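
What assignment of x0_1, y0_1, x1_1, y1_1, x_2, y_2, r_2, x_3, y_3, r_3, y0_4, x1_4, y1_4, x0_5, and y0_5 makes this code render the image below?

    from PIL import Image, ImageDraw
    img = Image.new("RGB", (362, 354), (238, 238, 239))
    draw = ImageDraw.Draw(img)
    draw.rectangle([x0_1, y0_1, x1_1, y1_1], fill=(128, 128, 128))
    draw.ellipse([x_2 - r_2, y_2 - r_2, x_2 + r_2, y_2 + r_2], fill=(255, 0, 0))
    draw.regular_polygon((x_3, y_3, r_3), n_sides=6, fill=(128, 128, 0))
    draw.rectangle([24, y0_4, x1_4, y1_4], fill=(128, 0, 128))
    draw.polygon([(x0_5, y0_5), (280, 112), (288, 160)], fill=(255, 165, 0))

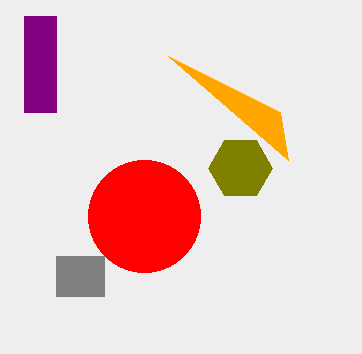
x0_1 = 56
y0_1 = 256
x1_1 = 104
y1_1 = 296
x_2 = 144
y_2 = 216
r_2 = 56
x_3 = 240
y_3 = 168
r_3 = 32
y0_4 = 16
x1_4 = 56
y1_4 = 112
x0_5 = 168
y0_5 = 56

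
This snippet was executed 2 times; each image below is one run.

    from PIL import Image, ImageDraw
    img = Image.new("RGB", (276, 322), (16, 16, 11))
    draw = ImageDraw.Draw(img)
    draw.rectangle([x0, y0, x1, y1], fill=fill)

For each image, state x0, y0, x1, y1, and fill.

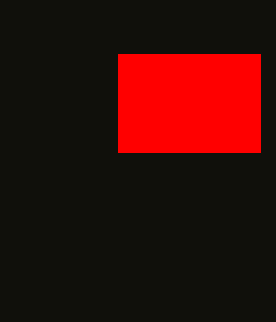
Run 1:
x0 = 118
y0 = 54
x1 = 260
y1 = 152
fill = 'red'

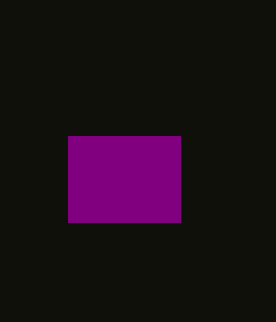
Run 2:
x0 = 68; y0 = 136; x1 = 180; y1 = 222; fill = 'purple'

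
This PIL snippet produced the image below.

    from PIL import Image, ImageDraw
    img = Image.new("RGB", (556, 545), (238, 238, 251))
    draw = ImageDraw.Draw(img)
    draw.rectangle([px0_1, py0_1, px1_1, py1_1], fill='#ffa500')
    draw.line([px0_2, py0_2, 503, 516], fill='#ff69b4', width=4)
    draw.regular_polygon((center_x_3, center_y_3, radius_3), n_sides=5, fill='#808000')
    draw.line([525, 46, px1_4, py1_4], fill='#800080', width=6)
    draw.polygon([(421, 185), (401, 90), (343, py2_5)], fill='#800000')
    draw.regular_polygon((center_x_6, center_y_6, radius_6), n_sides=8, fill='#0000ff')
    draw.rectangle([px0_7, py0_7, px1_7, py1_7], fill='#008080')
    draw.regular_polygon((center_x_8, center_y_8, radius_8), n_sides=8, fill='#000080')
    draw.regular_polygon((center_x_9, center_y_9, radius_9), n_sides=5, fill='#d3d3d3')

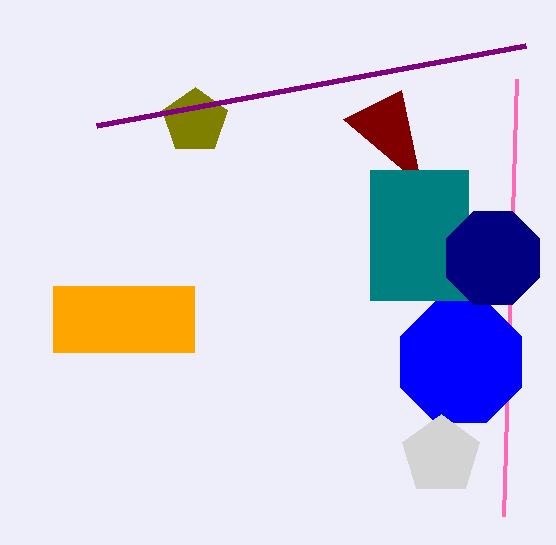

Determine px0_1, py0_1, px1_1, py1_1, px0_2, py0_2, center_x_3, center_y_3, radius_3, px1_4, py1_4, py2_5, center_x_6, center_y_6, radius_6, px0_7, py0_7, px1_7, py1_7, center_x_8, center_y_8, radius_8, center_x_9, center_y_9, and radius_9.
px0_1 = 53, py0_1 = 286, px1_1 = 194, py1_1 = 352, px0_2 = 516, py0_2 = 79, center_x_3 = 195, center_y_3 = 121, radius_3 = 34, px1_4 = 96, py1_4 = 126, py2_5 = 119, center_x_6 = 461, center_y_6 = 362, radius_6 = 66, px0_7 = 370, py0_7 = 170, px1_7 = 468, py1_7 = 300, center_x_8 = 493, center_y_8 = 258, radius_8 = 50, center_x_9 = 441, center_y_9 = 455, radius_9 = 41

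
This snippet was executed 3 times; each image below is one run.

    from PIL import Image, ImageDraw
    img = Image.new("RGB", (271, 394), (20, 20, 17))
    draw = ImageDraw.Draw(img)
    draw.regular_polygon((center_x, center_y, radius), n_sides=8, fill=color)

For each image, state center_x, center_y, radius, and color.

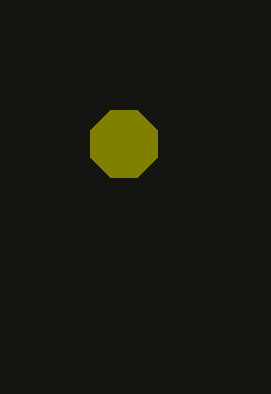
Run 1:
center_x = 124; center_y = 144; radius = 36; color = 'olive'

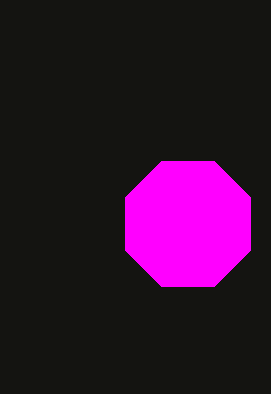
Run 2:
center_x = 188
center_y = 224
radius = 68
color = 'magenta'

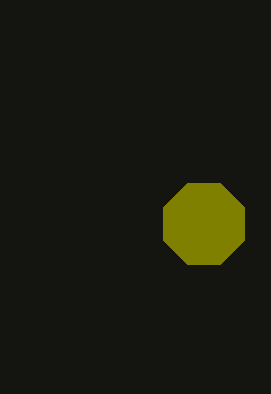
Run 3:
center_x = 204
center_y = 224
radius = 44
color = 'olive'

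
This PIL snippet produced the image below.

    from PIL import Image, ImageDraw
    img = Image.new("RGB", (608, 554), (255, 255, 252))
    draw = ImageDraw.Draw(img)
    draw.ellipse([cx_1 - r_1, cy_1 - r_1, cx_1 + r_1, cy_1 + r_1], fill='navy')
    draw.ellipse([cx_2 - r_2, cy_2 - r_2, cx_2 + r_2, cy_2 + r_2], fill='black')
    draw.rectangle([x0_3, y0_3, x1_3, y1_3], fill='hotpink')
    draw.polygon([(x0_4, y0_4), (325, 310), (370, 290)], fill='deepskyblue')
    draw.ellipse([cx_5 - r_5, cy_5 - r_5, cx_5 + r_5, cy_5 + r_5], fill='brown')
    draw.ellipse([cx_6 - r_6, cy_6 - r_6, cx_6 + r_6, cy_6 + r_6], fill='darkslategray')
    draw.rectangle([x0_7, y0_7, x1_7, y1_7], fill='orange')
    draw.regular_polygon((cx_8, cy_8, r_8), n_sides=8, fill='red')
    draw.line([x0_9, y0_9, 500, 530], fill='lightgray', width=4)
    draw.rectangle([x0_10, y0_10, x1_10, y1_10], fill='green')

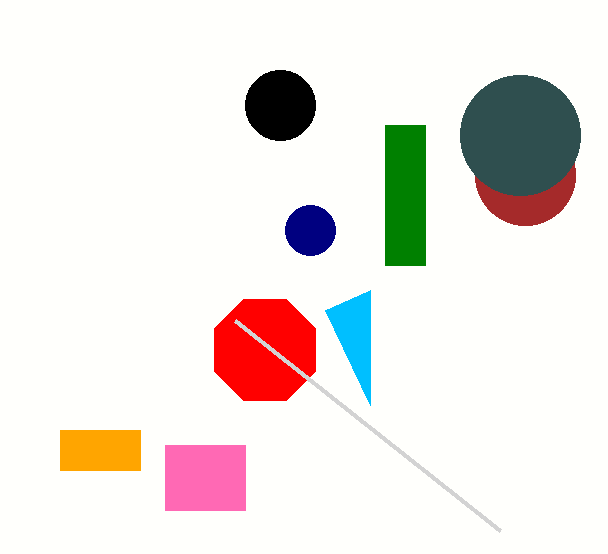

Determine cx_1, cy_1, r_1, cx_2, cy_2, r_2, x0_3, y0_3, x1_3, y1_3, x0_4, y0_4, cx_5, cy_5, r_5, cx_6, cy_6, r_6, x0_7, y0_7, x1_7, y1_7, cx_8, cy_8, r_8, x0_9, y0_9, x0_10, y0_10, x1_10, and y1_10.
cx_1 = 310; cy_1 = 230; r_1 = 25; cx_2 = 280; cy_2 = 105; r_2 = 35; x0_3 = 165; y0_3 = 445; x1_3 = 245; y1_3 = 510; x0_4 = 370; y0_4 = 405; cx_5 = 525; cy_5 = 175; r_5 = 50; cx_6 = 520; cy_6 = 135; r_6 = 60; x0_7 = 60; y0_7 = 430; x1_7 = 140; y1_7 = 470; cx_8 = 265; cy_8 = 350; r_8 = 55; x0_9 = 235; y0_9 = 320; x0_10 = 385; y0_10 = 125; x1_10 = 425; y1_10 = 265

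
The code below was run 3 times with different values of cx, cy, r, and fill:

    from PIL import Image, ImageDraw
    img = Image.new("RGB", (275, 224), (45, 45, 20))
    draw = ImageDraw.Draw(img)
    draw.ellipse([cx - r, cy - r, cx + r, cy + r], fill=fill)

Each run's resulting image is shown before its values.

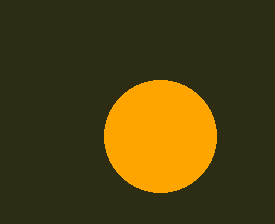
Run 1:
cx = 160, cy = 136, r = 56, fill = 'orange'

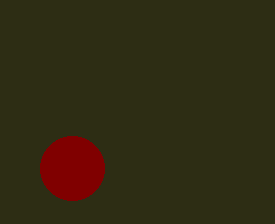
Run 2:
cx = 72; cy = 168; r = 32; fill = 'maroon'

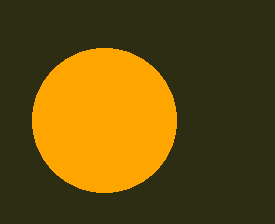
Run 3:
cx = 104, cy = 120, r = 72, fill = 'orange'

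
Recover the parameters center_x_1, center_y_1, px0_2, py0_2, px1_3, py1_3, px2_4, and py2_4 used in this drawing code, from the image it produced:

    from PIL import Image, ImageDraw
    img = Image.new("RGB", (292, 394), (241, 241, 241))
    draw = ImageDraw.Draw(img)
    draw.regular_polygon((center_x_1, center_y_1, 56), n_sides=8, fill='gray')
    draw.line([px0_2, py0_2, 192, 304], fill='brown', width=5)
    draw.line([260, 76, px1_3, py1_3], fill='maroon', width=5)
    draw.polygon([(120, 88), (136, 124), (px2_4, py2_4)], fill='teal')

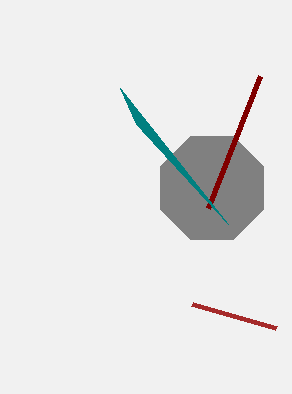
center_x_1 = 212, center_y_1 = 188, px0_2 = 276, py0_2 = 328, px1_3 = 208, py1_3 = 208, px2_4 = 228, py2_4 = 224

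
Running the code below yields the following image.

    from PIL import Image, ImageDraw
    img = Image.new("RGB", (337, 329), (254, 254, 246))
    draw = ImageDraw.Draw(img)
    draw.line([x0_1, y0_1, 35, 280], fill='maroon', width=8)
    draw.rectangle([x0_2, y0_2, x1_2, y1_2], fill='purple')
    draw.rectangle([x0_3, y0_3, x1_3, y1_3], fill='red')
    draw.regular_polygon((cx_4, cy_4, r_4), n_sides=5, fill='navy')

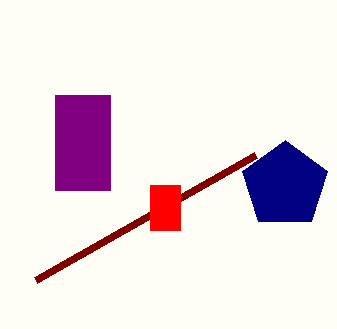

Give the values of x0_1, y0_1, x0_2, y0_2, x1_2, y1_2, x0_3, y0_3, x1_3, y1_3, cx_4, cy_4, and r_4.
x0_1 = 255; y0_1 = 155; x0_2 = 55; y0_2 = 95; x1_2 = 110; y1_2 = 190; x0_3 = 150; y0_3 = 185; x1_3 = 180; y1_3 = 230; cx_4 = 285; cy_4 = 185; r_4 = 45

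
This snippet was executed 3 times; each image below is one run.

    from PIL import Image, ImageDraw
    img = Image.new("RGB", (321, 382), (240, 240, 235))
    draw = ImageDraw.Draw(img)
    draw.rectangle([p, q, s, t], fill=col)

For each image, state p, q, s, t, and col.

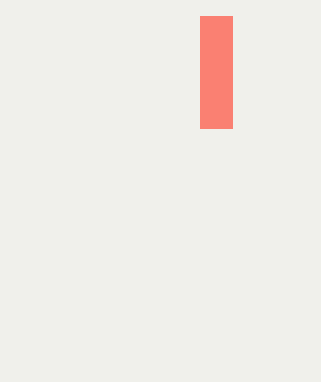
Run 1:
p = 200
q = 16
s = 232
t = 128
col = 'salmon'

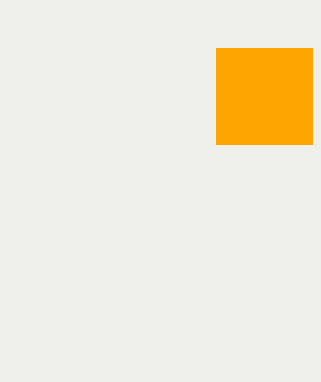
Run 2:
p = 216; q = 48; s = 312; t = 144; col = 'orange'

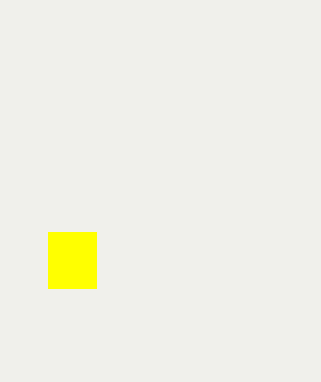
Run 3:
p = 48; q = 232; s = 96; t = 288; col = 'yellow'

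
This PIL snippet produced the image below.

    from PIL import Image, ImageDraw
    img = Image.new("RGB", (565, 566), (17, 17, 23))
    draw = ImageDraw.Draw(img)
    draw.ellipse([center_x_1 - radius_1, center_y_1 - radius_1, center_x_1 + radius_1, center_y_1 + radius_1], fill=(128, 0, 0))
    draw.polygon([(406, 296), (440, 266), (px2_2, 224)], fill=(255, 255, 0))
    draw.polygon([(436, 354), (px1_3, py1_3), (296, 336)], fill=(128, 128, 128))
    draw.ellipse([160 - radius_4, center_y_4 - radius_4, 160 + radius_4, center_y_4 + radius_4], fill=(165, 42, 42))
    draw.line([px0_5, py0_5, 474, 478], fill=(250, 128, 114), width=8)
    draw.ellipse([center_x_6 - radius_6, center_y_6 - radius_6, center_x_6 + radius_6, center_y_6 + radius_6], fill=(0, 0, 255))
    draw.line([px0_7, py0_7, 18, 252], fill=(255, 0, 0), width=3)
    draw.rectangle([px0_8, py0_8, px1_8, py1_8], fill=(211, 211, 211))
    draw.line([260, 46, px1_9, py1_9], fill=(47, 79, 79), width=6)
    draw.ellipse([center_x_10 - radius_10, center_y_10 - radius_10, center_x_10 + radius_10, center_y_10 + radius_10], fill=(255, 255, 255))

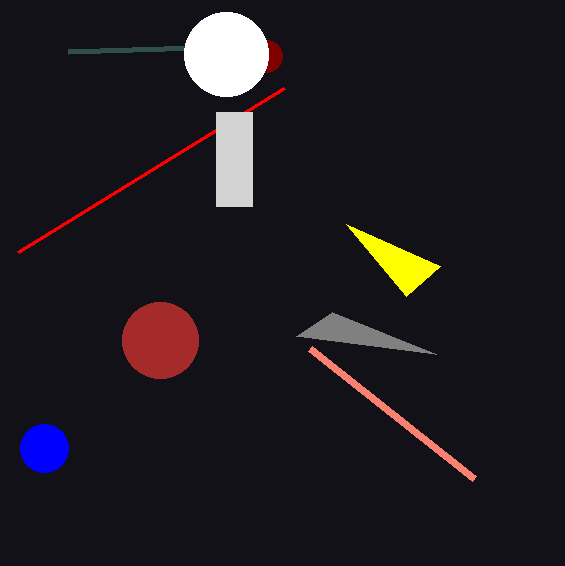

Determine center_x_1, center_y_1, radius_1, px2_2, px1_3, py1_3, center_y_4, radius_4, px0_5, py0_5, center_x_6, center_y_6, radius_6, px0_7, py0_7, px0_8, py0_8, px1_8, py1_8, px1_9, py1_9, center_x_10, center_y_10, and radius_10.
center_x_1 = 266
center_y_1 = 56
radius_1 = 16
px2_2 = 346
px1_3 = 332
py1_3 = 312
center_y_4 = 340
radius_4 = 38
px0_5 = 310
py0_5 = 348
center_x_6 = 44
center_y_6 = 448
radius_6 = 24
px0_7 = 284
py0_7 = 88
px0_8 = 216
py0_8 = 112
px1_8 = 252
py1_8 = 206
px1_9 = 68
py1_9 = 52
center_x_10 = 226
center_y_10 = 54
radius_10 = 42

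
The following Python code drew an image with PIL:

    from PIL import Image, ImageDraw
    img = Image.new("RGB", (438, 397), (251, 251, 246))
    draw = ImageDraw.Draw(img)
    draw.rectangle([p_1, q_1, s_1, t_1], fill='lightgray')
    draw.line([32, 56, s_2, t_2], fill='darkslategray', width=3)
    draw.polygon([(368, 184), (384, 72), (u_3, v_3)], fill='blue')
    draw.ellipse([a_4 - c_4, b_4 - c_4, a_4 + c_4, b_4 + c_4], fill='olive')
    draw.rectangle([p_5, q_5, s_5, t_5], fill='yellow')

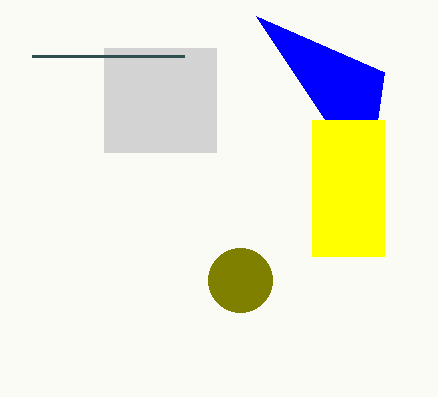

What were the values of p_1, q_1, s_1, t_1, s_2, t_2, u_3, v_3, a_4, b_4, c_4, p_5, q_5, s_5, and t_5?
p_1 = 104
q_1 = 48
s_1 = 216
t_1 = 152
s_2 = 184
t_2 = 56
u_3 = 256
v_3 = 16
a_4 = 240
b_4 = 280
c_4 = 32
p_5 = 312
q_5 = 120
s_5 = 384
t_5 = 256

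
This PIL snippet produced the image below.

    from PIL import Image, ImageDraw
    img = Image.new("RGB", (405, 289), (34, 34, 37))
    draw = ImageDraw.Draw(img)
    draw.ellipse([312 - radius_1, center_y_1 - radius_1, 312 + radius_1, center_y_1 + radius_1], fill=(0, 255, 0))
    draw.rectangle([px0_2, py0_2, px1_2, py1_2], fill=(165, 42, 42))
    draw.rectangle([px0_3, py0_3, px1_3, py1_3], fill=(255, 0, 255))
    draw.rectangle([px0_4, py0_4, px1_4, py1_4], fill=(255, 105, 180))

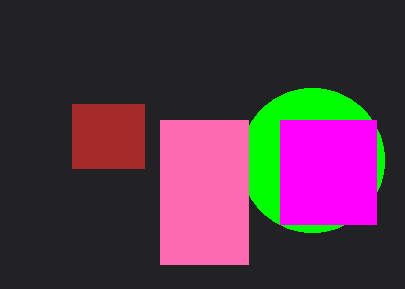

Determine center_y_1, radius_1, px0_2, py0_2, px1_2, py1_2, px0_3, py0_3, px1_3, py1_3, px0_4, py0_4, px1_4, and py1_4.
center_y_1 = 160; radius_1 = 72; px0_2 = 72; py0_2 = 104; px1_2 = 144; py1_2 = 168; px0_3 = 280; py0_3 = 120; px1_3 = 376; py1_3 = 224; px0_4 = 160; py0_4 = 120; px1_4 = 248; py1_4 = 264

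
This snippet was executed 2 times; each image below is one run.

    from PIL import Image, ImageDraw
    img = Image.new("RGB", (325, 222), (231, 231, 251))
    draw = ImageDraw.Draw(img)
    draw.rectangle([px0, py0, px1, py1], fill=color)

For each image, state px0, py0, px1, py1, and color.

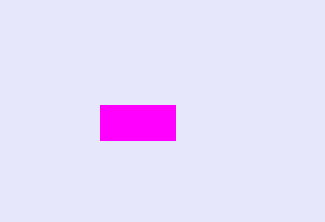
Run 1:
px0 = 100; py0 = 105; px1 = 175; py1 = 140; color = 'magenta'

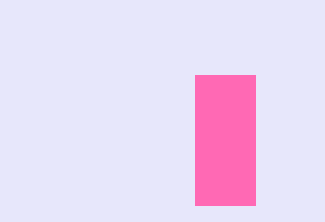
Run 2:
px0 = 195; py0 = 75; px1 = 255; py1 = 205; color = 'hotpink'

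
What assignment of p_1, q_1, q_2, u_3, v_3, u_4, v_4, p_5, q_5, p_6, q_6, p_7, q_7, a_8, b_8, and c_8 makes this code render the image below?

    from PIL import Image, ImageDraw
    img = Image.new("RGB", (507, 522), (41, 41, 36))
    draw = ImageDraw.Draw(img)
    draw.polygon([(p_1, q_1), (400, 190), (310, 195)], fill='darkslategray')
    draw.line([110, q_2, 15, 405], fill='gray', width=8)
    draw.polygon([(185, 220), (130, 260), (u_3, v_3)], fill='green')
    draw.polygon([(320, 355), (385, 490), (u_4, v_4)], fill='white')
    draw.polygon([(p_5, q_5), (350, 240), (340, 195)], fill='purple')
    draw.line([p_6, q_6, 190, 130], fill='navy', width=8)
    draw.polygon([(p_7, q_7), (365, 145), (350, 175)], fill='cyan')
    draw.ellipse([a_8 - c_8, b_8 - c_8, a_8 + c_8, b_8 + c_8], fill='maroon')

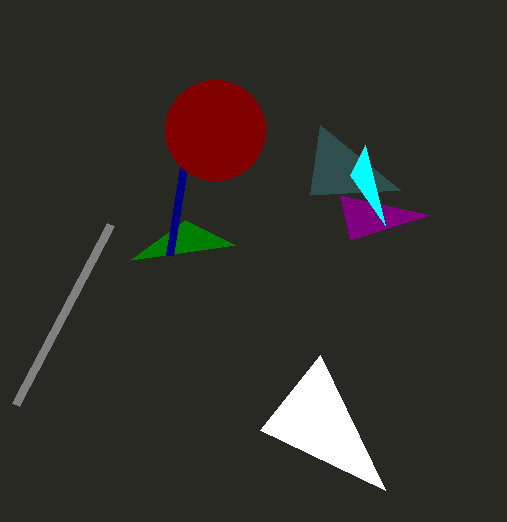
p_1 = 320
q_1 = 125
q_2 = 225
u_3 = 235
v_3 = 245
u_4 = 260
v_4 = 430
p_5 = 430
q_5 = 215
p_6 = 170
q_6 = 255
p_7 = 385
q_7 = 225
a_8 = 215
b_8 = 130
c_8 = 50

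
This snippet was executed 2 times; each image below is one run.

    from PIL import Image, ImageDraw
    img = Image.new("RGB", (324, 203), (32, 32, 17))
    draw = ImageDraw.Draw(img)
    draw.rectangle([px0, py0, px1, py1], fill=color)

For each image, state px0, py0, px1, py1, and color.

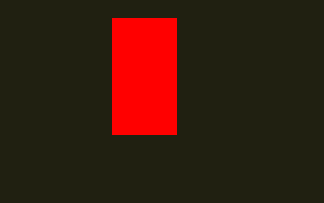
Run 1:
px0 = 112
py0 = 18
px1 = 176
py1 = 134
color = 'red'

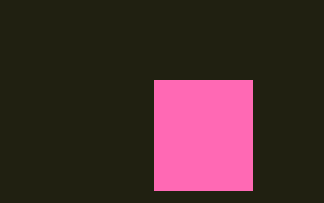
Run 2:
px0 = 154
py0 = 80
px1 = 252
py1 = 190
color = 'hotpink'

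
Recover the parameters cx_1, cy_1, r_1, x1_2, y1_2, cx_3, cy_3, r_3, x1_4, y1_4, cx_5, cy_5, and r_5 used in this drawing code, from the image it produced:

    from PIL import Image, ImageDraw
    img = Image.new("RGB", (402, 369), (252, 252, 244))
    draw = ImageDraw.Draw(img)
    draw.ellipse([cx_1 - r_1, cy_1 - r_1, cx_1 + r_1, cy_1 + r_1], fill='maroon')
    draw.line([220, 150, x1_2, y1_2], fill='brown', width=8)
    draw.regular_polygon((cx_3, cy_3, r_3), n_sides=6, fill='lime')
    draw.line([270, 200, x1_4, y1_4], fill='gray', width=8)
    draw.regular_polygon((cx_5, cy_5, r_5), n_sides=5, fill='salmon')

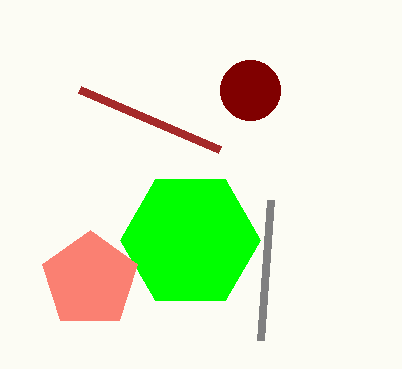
cx_1 = 250, cy_1 = 90, r_1 = 30, x1_2 = 80, y1_2 = 90, cx_3 = 190, cy_3 = 240, r_3 = 70, x1_4 = 260, y1_4 = 340, cx_5 = 90, cy_5 = 280, r_5 = 50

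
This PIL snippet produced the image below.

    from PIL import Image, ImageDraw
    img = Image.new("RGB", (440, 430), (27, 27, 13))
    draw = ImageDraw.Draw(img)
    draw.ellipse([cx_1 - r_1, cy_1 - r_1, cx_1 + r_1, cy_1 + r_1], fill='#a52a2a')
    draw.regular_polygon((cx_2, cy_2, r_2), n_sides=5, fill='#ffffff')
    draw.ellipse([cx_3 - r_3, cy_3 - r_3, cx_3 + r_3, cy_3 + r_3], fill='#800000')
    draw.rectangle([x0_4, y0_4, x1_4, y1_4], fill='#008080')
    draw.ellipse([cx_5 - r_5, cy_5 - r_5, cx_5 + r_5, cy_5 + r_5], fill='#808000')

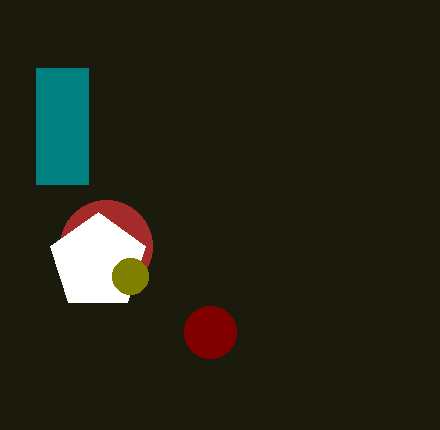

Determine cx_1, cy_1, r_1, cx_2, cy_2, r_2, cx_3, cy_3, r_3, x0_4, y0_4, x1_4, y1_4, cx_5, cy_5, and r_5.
cx_1 = 106
cy_1 = 246
r_1 = 46
cx_2 = 98
cy_2 = 262
r_2 = 50
cx_3 = 210
cy_3 = 332
r_3 = 26
x0_4 = 36
y0_4 = 68
x1_4 = 88
y1_4 = 184
cx_5 = 130
cy_5 = 276
r_5 = 18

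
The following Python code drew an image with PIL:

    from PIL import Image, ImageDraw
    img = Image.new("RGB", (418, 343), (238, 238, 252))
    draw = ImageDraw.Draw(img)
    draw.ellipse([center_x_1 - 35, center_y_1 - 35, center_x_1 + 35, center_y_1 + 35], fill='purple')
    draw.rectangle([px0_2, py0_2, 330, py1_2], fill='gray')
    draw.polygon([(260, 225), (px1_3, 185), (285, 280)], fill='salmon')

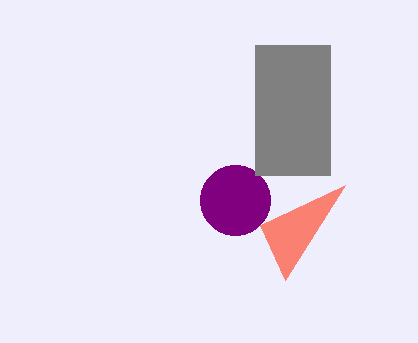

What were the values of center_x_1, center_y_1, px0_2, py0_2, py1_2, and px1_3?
center_x_1 = 235
center_y_1 = 200
px0_2 = 255
py0_2 = 45
py1_2 = 175
px1_3 = 345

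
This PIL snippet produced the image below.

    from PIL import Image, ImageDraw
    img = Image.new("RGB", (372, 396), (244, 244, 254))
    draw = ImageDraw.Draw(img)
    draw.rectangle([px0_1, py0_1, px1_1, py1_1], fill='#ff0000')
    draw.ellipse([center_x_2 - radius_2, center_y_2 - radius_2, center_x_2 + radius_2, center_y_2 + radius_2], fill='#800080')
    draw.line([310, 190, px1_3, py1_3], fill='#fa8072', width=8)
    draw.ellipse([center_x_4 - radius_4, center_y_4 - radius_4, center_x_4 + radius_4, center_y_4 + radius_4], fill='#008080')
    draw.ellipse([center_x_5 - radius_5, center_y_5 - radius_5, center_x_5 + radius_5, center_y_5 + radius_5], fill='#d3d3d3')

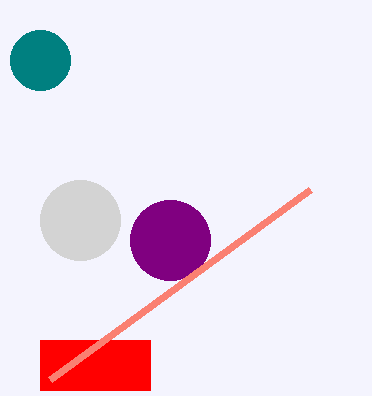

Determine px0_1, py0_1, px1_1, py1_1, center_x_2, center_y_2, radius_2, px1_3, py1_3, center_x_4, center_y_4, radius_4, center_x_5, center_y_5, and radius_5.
px0_1 = 40
py0_1 = 340
px1_1 = 150
py1_1 = 390
center_x_2 = 170
center_y_2 = 240
radius_2 = 40
px1_3 = 50
py1_3 = 380
center_x_4 = 40
center_y_4 = 60
radius_4 = 30
center_x_5 = 80
center_y_5 = 220
radius_5 = 40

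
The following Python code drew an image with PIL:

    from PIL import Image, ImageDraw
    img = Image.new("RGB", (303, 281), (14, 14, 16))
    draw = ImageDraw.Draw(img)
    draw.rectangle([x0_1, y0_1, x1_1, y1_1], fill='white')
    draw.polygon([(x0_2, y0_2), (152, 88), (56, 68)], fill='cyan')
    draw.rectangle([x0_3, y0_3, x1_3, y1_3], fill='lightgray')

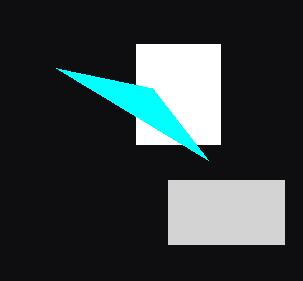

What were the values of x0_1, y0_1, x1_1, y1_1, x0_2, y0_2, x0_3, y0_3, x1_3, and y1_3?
x0_1 = 136; y0_1 = 44; x1_1 = 220; y1_1 = 144; x0_2 = 208; y0_2 = 160; x0_3 = 168; y0_3 = 180; x1_3 = 284; y1_3 = 244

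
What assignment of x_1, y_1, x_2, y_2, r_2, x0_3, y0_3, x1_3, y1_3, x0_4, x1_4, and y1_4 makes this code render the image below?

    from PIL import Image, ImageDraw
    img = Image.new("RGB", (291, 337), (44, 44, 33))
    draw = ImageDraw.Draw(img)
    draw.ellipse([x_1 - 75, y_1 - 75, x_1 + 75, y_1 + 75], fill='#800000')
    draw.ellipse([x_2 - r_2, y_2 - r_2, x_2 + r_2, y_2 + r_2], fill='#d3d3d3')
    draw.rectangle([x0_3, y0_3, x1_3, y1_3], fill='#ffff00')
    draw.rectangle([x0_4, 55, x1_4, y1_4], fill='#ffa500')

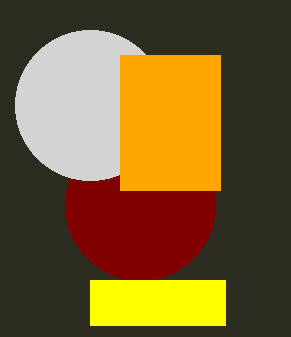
x_1 = 140, y_1 = 205, x_2 = 90, y_2 = 105, r_2 = 75, x0_3 = 90, y0_3 = 280, x1_3 = 225, y1_3 = 325, x0_4 = 120, x1_4 = 220, y1_4 = 190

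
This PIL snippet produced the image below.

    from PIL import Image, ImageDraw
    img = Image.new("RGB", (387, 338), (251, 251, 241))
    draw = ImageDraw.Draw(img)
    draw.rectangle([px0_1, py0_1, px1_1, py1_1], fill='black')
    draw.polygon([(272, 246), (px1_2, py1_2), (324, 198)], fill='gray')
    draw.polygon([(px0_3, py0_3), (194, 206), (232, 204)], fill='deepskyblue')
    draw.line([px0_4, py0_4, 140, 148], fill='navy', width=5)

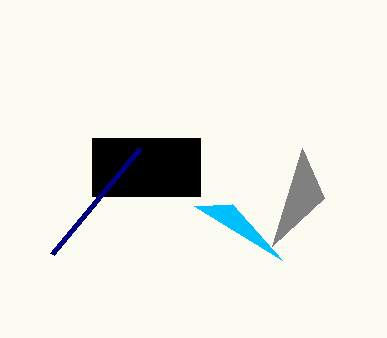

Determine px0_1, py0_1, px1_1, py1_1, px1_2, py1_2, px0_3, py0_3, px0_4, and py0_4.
px0_1 = 92, py0_1 = 138, px1_1 = 200, py1_1 = 196, px1_2 = 302, py1_2 = 148, px0_3 = 282, py0_3 = 260, px0_4 = 52, py0_4 = 254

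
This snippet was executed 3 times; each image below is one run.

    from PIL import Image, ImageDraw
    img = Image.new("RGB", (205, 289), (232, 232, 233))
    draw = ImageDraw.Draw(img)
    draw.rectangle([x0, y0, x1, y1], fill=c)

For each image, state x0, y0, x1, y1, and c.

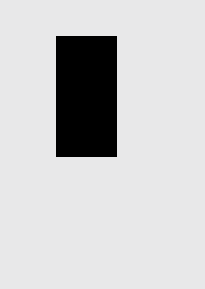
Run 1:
x0 = 56; y0 = 36; x1 = 116; y1 = 156; c = 'black'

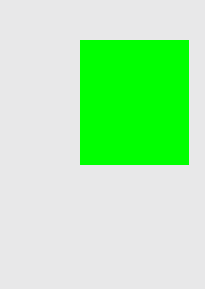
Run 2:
x0 = 80; y0 = 40; x1 = 188; y1 = 164; c = 'lime'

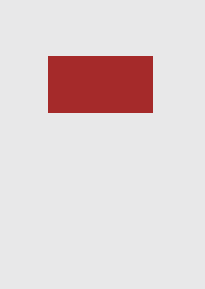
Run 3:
x0 = 48; y0 = 56; x1 = 152; y1 = 112; c = 'brown'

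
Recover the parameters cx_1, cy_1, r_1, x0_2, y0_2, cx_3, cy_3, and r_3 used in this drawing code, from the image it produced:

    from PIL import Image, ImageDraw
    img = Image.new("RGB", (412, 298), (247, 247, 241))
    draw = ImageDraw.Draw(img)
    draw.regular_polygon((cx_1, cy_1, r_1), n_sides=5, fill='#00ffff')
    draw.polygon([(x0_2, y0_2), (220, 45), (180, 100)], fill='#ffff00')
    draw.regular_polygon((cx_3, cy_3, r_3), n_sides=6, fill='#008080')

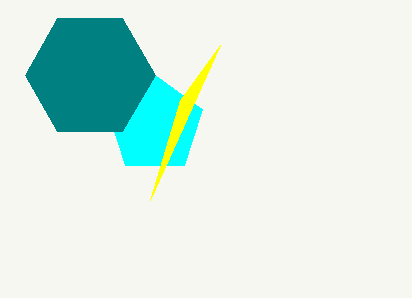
cx_1 = 155, cy_1 = 125, r_1 = 50, x0_2 = 150, y0_2 = 200, cx_3 = 90, cy_3 = 75, r_3 = 65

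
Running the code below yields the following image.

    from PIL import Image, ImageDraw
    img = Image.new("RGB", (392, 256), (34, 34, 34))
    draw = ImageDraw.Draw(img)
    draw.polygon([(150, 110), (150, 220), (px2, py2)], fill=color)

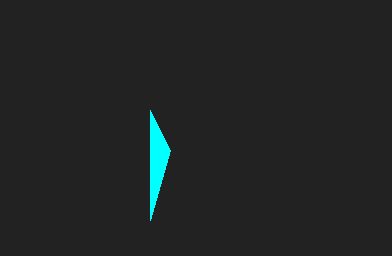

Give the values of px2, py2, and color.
px2 = 170
py2 = 150
color = 'cyan'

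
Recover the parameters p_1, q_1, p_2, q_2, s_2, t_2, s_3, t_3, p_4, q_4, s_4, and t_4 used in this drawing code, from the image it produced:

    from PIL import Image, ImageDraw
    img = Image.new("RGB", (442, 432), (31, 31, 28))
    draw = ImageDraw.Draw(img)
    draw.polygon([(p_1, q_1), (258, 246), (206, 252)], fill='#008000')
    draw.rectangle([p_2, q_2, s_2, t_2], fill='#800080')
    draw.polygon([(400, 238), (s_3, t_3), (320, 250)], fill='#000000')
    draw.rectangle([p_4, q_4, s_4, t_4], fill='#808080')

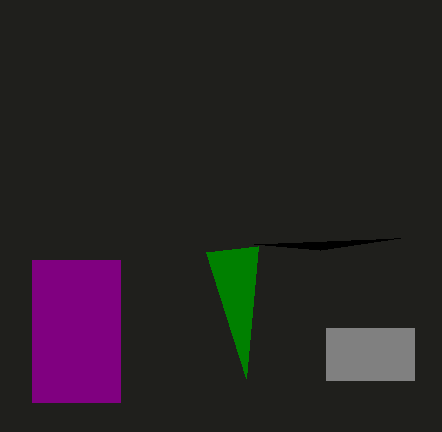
p_1 = 246, q_1 = 378, p_2 = 32, q_2 = 260, s_2 = 120, t_2 = 402, s_3 = 254, t_3 = 244, p_4 = 326, q_4 = 328, s_4 = 414, t_4 = 380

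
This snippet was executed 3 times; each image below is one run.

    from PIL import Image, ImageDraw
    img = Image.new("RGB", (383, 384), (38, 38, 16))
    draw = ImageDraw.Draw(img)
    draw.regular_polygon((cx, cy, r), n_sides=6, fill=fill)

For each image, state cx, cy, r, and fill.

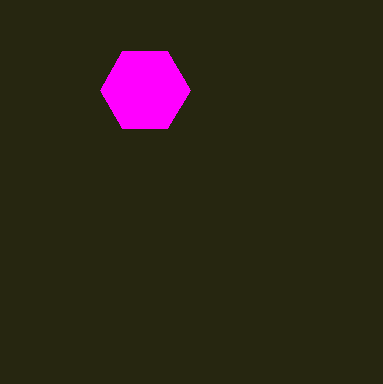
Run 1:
cx = 145
cy = 90
r = 45
fill = 'magenta'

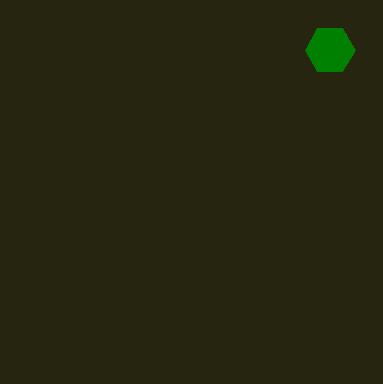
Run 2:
cx = 330; cy = 50; r = 25; fill = 'green'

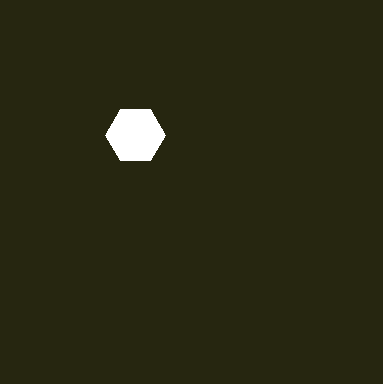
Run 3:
cx = 135, cy = 135, r = 30, fill = 'white'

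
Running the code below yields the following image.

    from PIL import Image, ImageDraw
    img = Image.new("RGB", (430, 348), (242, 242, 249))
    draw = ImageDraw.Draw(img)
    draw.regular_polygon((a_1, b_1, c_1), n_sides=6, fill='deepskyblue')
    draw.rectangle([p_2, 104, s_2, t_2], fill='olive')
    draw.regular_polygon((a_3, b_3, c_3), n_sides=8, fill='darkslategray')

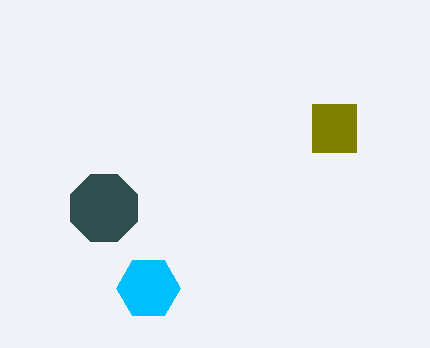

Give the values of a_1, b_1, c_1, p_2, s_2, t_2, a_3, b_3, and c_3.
a_1 = 148; b_1 = 288; c_1 = 32; p_2 = 312; s_2 = 356; t_2 = 152; a_3 = 104; b_3 = 208; c_3 = 36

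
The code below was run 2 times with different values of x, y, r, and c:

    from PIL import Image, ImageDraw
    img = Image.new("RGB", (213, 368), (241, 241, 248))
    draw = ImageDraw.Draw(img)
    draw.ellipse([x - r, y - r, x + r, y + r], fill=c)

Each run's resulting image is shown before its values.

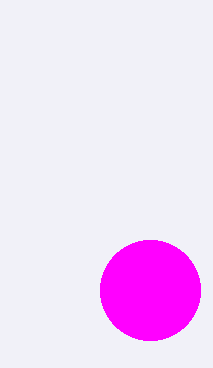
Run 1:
x = 150, y = 290, r = 50, c = 'magenta'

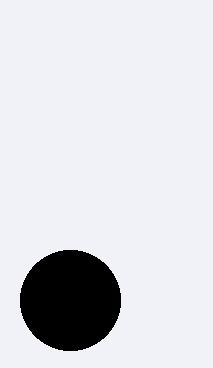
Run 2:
x = 70, y = 300, r = 50, c = 'black'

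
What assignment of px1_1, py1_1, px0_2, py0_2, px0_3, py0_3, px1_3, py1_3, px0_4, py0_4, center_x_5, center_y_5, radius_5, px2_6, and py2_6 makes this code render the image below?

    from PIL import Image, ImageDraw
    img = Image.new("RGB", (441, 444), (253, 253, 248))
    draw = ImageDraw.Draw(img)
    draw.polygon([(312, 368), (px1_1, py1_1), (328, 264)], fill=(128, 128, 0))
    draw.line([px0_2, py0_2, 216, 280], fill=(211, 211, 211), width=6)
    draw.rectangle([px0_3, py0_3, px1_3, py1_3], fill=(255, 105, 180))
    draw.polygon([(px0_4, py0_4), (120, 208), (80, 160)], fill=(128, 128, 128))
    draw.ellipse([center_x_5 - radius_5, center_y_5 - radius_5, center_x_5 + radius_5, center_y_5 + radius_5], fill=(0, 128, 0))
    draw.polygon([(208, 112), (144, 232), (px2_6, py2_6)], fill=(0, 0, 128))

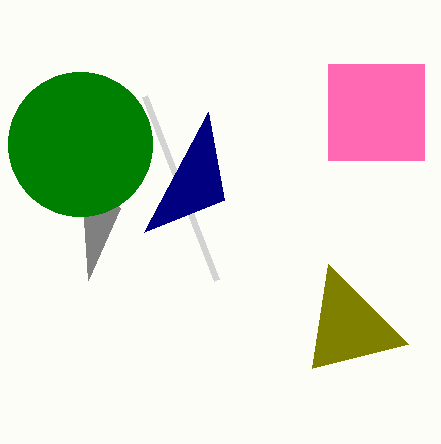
px1_1 = 408, py1_1 = 344, px0_2 = 144, py0_2 = 96, px0_3 = 328, py0_3 = 64, px1_3 = 424, py1_3 = 160, px0_4 = 88, py0_4 = 280, center_x_5 = 80, center_y_5 = 144, radius_5 = 72, px2_6 = 224, py2_6 = 200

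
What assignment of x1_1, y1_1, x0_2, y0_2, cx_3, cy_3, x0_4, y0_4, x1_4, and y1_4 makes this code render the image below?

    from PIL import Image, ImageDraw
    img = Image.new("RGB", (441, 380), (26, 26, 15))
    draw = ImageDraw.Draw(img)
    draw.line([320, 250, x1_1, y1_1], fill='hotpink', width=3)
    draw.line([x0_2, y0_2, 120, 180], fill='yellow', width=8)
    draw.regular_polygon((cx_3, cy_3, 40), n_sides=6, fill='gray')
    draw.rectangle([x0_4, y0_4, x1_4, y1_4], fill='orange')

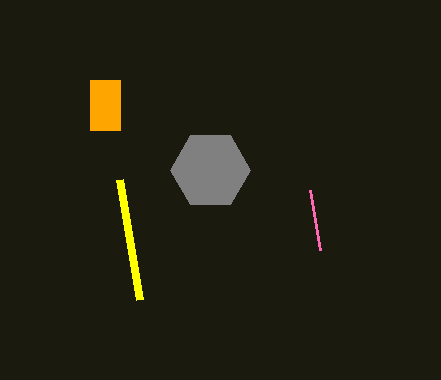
x1_1 = 310, y1_1 = 190, x0_2 = 140, y0_2 = 300, cx_3 = 210, cy_3 = 170, x0_4 = 90, y0_4 = 80, x1_4 = 120, y1_4 = 130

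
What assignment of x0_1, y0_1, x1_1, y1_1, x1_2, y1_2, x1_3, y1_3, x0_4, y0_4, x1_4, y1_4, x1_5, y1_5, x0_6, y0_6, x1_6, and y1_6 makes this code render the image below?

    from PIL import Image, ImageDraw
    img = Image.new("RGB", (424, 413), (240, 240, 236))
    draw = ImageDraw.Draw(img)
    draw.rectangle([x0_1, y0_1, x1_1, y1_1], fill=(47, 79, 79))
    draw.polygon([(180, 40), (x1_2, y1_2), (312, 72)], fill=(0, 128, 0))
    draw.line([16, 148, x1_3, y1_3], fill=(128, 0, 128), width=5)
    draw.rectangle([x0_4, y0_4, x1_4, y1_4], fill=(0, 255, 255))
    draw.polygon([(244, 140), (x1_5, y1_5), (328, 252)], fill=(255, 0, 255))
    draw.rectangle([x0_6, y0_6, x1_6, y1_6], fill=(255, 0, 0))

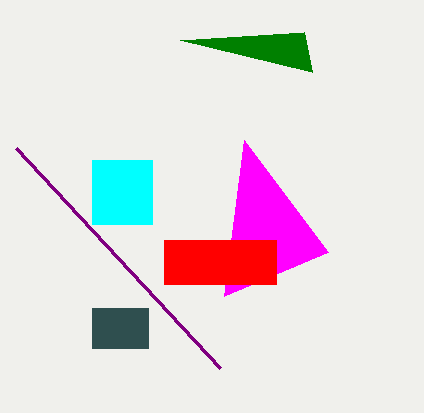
x0_1 = 92, y0_1 = 308, x1_1 = 148, y1_1 = 348, x1_2 = 304, y1_2 = 32, x1_3 = 220, y1_3 = 368, x0_4 = 92, y0_4 = 160, x1_4 = 152, y1_4 = 224, x1_5 = 224, y1_5 = 296, x0_6 = 164, y0_6 = 240, x1_6 = 276, y1_6 = 284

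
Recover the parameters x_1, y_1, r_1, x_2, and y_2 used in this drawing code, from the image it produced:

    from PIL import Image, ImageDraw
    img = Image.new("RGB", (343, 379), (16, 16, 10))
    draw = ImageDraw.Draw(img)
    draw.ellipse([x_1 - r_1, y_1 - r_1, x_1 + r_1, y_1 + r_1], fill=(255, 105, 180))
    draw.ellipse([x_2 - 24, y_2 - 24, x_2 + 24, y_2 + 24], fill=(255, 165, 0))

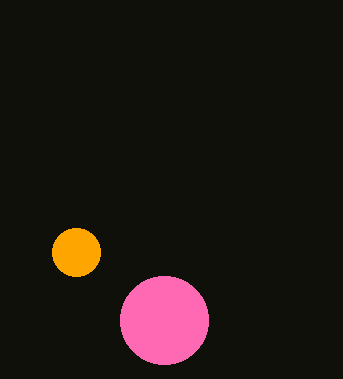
x_1 = 164, y_1 = 320, r_1 = 44, x_2 = 76, y_2 = 252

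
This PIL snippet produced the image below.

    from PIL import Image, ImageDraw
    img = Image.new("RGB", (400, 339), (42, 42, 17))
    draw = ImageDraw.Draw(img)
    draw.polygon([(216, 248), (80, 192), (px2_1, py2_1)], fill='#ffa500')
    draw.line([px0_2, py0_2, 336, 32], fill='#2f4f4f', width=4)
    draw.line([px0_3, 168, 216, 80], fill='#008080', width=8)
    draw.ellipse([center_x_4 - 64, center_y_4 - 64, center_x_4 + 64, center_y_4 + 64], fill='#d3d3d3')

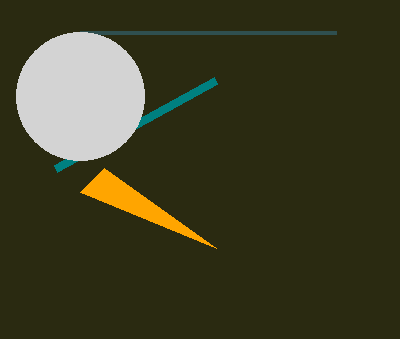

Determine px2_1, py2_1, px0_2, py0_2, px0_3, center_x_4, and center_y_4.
px2_1 = 104
py2_1 = 168
px0_2 = 80
py0_2 = 32
px0_3 = 56
center_x_4 = 80
center_y_4 = 96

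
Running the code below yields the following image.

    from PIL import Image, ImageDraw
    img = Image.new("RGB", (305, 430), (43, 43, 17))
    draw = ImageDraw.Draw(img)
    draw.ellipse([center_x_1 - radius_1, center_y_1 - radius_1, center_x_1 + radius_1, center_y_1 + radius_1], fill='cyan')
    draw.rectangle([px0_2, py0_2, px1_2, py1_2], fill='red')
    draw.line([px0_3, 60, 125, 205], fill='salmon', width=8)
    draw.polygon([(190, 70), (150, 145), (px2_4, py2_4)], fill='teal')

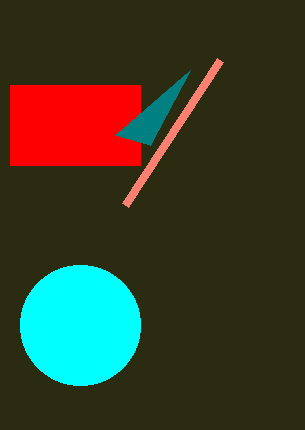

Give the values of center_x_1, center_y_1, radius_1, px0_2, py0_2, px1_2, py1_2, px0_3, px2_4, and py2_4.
center_x_1 = 80, center_y_1 = 325, radius_1 = 60, px0_2 = 10, py0_2 = 85, px1_2 = 140, py1_2 = 165, px0_3 = 220, px2_4 = 115, py2_4 = 135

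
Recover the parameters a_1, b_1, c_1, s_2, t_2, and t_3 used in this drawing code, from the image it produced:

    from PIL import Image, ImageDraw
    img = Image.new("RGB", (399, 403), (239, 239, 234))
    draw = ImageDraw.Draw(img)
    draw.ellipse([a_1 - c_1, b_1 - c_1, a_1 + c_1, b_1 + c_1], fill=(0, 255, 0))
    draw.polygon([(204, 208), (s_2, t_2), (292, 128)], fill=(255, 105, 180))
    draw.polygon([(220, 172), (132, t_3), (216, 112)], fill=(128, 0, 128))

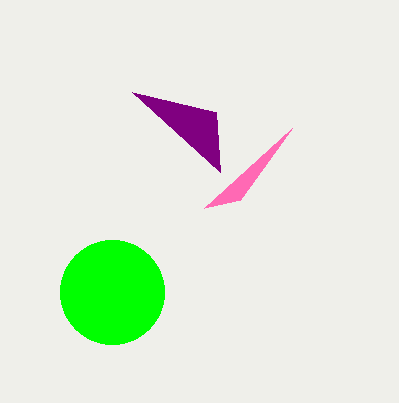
a_1 = 112, b_1 = 292, c_1 = 52, s_2 = 240, t_2 = 200, t_3 = 92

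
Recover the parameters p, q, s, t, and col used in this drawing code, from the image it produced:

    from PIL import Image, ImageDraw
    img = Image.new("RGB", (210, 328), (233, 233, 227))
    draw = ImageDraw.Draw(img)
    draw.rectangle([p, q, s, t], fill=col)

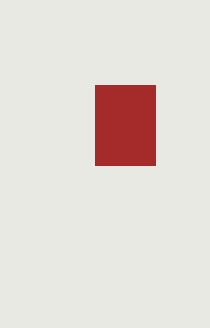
p = 95; q = 85; s = 155; t = 165; col = 'brown'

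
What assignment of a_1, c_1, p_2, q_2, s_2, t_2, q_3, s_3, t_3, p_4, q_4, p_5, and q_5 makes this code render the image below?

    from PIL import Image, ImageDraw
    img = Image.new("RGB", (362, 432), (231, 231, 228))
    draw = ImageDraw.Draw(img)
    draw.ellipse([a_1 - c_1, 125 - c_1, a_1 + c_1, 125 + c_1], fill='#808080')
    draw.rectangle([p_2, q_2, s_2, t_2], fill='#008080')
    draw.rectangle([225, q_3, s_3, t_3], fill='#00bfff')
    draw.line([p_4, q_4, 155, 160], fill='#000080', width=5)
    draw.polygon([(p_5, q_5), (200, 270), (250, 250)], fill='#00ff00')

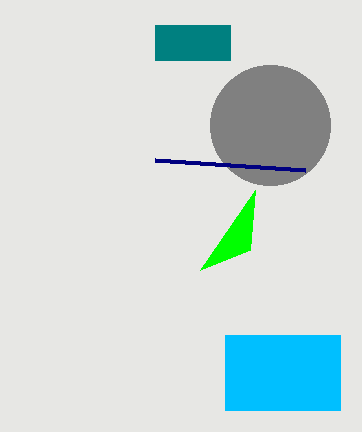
a_1 = 270; c_1 = 60; p_2 = 155; q_2 = 25; s_2 = 230; t_2 = 60; q_3 = 335; s_3 = 340; t_3 = 410; p_4 = 305; q_4 = 170; p_5 = 255; q_5 = 190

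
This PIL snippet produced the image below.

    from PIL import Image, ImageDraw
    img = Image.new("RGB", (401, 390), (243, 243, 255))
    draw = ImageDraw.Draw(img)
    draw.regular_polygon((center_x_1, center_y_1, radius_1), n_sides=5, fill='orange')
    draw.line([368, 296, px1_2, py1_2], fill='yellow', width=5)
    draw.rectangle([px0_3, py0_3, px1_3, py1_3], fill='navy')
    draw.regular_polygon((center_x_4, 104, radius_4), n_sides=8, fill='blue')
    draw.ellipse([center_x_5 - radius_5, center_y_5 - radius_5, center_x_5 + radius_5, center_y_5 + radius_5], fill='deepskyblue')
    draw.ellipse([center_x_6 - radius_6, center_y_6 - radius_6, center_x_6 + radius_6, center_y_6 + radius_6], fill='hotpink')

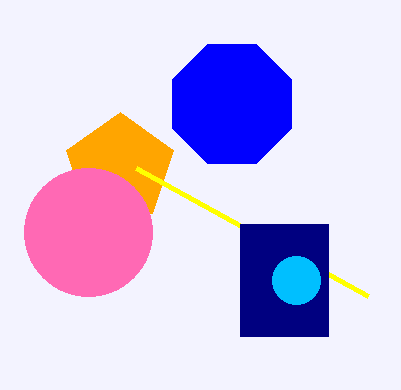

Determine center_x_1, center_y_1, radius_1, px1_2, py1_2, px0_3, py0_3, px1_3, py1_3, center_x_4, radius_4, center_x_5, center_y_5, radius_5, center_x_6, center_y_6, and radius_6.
center_x_1 = 120; center_y_1 = 168; radius_1 = 56; px1_2 = 136; py1_2 = 168; px0_3 = 240; py0_3 = 224; px1_3 = 328; py1_3 = 336; center_x_4 = 232; radius_4 = 64; center_x_5 = 296; center_y_5 = 280; radius_5 = 24; center_x_6 = 88; center_y_6 = 232; radius_6 = 64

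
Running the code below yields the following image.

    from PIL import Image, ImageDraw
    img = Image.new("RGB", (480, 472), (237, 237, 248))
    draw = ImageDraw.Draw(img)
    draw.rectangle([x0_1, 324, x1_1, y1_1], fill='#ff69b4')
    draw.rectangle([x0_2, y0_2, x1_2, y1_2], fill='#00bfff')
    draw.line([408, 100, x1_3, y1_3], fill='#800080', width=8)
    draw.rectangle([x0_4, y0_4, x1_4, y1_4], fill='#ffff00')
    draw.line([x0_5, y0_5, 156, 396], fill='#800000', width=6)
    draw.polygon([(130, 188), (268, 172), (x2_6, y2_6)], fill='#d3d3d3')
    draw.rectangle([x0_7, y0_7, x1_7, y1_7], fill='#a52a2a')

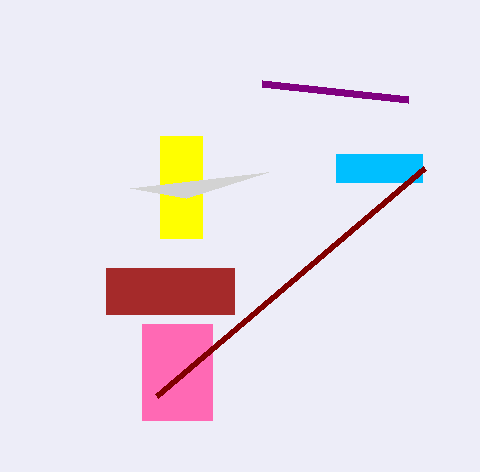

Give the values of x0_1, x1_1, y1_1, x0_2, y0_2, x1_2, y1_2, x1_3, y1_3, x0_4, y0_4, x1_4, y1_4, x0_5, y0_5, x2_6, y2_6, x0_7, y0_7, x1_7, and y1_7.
x0_1 = 142, x1_1 = 212, y1_1 = 420, x0_2 = 336, y0_2 = 154, x1_2 = 422, y1_2 = 182, x1_3 = 262, y1_3 = 84, x0_4 = 160, y0_4 = 136, x1_4 = 202, y1_4 = 238, x0_5 = 424, y0_5 = 168, x2_6 = 186, y2_6 = 198, x0_7 = 106, y0_7 = 268, x1_7 = 234, y1_7 = 314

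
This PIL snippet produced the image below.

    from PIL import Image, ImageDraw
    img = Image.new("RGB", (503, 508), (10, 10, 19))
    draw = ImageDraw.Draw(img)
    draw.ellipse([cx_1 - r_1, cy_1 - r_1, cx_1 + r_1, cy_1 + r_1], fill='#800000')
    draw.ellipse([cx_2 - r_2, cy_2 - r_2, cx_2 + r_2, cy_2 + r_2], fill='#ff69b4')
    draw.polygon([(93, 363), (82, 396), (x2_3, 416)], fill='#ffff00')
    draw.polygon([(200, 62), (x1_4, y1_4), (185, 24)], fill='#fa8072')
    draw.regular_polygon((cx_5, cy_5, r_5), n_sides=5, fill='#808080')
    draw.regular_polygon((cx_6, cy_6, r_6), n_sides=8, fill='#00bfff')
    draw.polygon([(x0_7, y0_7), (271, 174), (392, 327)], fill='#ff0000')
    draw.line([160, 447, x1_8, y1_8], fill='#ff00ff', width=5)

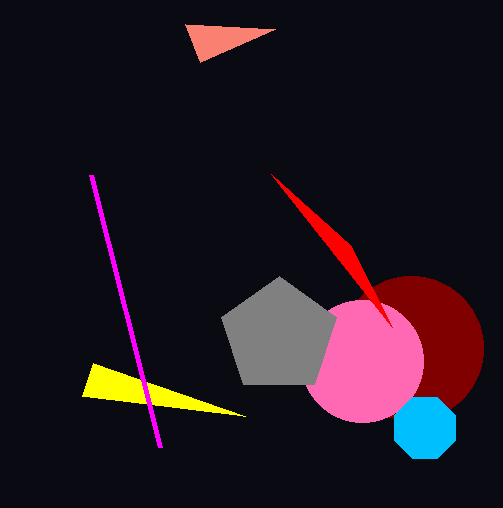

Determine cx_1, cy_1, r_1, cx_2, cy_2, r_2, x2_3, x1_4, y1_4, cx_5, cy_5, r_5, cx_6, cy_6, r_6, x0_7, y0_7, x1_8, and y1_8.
cx_1 = 411, cy_1 = 348, r_1 = 72, cx_2 = 362, cy_2 = 361, r_2 = 61, x2_3 = 245, x1_4 = 275, y1_4 = 29, cx_5 = 279, cy_5 = 336, r_5 = 60, cx_6 = 425, cy_6 = 428, r_6 = 33, x0_7 = 350, y0_7 = 245, x1_8 = 91, y1_8 = 175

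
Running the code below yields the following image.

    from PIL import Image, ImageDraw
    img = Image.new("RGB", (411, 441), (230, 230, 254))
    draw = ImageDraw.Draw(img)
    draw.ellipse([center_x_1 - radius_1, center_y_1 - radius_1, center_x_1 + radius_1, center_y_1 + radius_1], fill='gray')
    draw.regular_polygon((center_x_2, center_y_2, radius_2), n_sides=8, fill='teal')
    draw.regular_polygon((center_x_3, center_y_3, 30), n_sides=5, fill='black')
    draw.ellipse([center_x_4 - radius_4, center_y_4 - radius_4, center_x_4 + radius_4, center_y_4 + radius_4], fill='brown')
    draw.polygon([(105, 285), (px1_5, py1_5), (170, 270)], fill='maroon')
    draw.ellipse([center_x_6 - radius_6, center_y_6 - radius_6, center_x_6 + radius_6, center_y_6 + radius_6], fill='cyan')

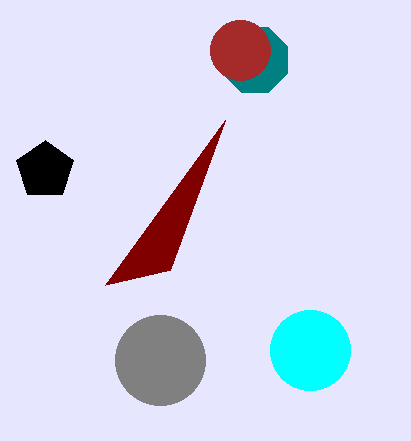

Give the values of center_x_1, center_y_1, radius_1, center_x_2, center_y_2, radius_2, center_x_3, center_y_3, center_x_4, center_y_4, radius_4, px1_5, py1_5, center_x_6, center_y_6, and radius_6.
center_x_1 = 160, center_y_1 = 360, radius_1 = 45, center_x_2 = 255, center_y_2 = 60, radius_2 = 35, center_x_3 = 45, center_y_3 = 170, center_x_4 = 240, center_y_4 = 50, radius_4 = 30, px1_5 = 225, py1_5 = 120, center_x_6 = 310, center_y_6 = 350, radius_6 = 40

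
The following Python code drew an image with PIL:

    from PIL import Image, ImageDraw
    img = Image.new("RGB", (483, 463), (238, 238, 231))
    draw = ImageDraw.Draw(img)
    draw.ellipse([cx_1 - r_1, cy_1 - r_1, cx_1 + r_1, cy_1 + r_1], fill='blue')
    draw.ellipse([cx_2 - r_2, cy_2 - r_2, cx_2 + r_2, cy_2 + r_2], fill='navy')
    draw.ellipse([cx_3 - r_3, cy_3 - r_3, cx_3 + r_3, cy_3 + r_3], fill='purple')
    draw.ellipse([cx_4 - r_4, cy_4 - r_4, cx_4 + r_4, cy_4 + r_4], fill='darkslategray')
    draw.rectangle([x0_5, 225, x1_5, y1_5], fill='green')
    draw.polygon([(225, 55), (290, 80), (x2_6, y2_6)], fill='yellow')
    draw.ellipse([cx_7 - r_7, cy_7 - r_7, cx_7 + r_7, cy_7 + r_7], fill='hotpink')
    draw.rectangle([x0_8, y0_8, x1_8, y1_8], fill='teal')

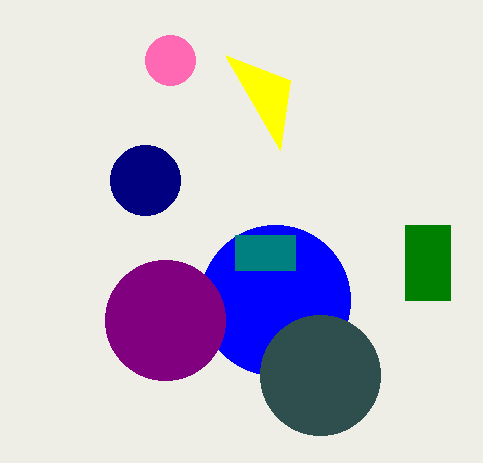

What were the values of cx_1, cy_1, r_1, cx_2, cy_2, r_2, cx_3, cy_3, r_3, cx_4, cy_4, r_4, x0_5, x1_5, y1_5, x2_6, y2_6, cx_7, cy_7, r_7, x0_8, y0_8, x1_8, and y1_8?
cx_1 = 275
cy_1 = 300
r_1 = 75
cx_2 = 145
cy_2 = 180
r_2 = 35
cx_3 = 165
cy_3 = 320
r_3 = 60
cx_4 = 320
cy_4 = 375
r_4 = 60
x0_5 = 405
x1_5 = 450
y1_5 = 300
x2_6 = 280
y2_6 = 150
cx_7 = 170
cy_7 = 60
r_7 = 25
x0_8 = 235
y0_8 = 235
x1_8 = 295
y1_8 = 270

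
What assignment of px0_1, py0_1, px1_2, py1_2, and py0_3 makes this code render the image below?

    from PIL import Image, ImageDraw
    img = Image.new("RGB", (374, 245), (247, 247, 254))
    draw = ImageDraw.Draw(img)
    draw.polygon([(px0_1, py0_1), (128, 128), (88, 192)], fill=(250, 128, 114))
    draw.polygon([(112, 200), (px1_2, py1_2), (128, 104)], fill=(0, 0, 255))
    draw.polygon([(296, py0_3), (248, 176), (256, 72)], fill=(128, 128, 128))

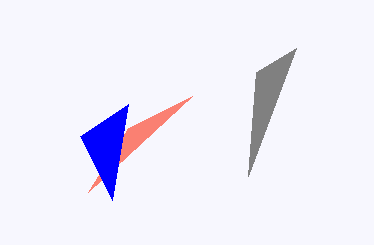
px0_1 = 192
py0_1 = 96
px1_2 = 80
py1_2 = 136
py0_3 = 48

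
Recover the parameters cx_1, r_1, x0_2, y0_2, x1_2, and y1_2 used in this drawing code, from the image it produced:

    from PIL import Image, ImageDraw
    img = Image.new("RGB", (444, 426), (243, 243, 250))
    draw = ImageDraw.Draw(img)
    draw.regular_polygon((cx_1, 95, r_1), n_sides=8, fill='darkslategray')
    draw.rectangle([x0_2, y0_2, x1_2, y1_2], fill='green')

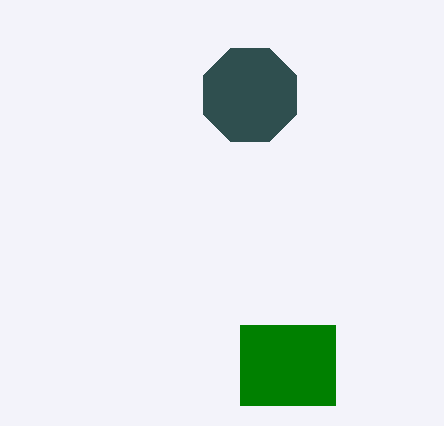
cx_1 = 250, r_1 = 50, x0_2 = 240, y0_2 = 325, x1_2 = 335, y1_2 = 405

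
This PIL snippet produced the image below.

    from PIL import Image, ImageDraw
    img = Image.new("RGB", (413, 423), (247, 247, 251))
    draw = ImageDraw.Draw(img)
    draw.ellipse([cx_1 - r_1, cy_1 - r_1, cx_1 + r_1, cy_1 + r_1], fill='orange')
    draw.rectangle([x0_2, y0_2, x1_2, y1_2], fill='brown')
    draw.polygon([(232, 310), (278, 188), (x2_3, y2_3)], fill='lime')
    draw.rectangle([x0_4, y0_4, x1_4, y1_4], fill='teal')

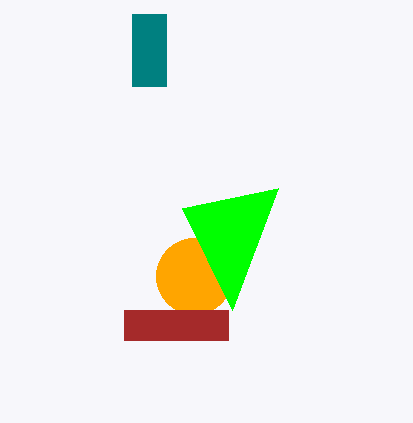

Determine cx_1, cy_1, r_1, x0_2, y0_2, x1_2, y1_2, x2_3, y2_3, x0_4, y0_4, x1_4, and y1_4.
cx_1 = 194, cy_1 = 276, r_1 = 38, x0_2 = 124, y0_2 = 310, x1_2 = 228, y1_2 = 340, x2_3 = 182, y2_3 = 208, x0_4 = 132, y0_4 = 14, x1_4 = 166, y1_4 = 86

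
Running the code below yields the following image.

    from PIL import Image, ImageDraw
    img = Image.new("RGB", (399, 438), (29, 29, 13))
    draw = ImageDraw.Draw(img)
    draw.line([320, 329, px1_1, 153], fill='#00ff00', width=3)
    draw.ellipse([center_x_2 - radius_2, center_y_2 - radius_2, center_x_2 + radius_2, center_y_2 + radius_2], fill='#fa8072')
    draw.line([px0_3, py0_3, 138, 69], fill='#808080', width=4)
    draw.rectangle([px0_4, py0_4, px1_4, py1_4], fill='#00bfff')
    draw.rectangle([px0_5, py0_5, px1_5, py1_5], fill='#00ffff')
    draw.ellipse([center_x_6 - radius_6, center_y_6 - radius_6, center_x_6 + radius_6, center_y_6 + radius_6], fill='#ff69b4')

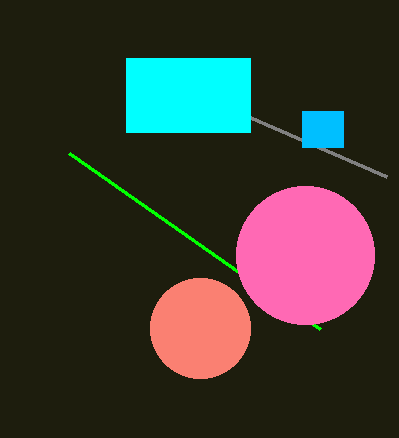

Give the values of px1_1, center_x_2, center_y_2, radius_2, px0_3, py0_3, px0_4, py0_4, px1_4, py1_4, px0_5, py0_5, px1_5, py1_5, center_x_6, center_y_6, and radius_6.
px1_1 = 69; center_x_2 = 200; center_y_2 = 328; radius_2 = 50; px0_3 = 387; py0_3 = 177; px0_4 = 302; py0_4 = 111; px1_4 = 343; py1_4 = 147; px0_5 = 126; py0_5 = 58; px1_5 = 250; py1_5 = 132; center_x_6 = 305; center_y_6 = 255; radius_6 = 69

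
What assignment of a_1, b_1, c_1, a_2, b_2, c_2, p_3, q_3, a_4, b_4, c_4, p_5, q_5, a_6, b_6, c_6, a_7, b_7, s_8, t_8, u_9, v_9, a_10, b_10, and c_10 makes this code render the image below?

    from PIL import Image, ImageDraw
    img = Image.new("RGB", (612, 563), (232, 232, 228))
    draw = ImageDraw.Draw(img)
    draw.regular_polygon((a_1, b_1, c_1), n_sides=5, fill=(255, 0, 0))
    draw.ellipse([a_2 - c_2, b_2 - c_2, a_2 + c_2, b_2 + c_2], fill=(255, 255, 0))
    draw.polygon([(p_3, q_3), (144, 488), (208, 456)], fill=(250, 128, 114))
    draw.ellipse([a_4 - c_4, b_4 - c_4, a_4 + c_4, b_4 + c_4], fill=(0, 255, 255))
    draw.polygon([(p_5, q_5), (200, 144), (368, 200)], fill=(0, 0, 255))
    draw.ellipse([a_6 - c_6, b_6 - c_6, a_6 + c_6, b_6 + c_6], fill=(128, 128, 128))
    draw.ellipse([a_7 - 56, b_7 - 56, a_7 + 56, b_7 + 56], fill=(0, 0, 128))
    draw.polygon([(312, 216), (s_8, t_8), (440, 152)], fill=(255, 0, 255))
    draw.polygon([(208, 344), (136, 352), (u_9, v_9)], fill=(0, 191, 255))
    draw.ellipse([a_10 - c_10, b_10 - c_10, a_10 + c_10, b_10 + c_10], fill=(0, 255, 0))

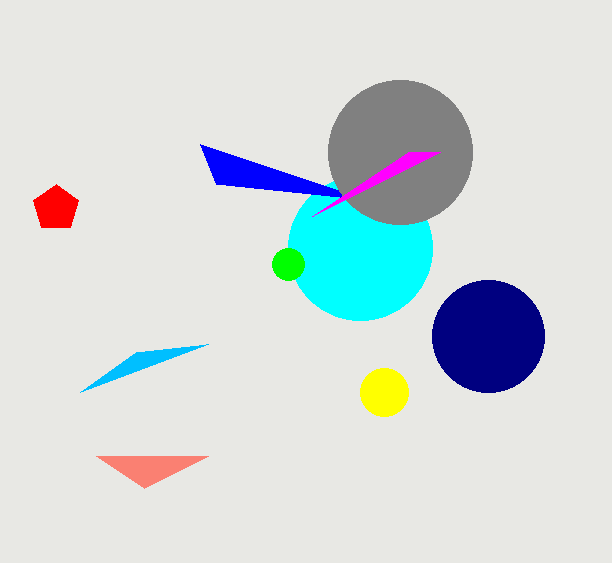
a_1 = 56, b_1 = 208, c_1 = 24, a_2 = 384, b_2 = 392, c_2 = 24, p_3 = 96, q_3 = 456, a_4 = 360, b_4 = 248, c_4 = 72, p_5 = 216, q_5 = 184, a_6 = 400, b_6 = 152, c_6 = 72, a_7 = 488, b_7 = 336, s_8 = 408, t_8 = 152, u_9 = 80, v_9 = 392, a_10 = 288, b_10 = 264, c_10 = 16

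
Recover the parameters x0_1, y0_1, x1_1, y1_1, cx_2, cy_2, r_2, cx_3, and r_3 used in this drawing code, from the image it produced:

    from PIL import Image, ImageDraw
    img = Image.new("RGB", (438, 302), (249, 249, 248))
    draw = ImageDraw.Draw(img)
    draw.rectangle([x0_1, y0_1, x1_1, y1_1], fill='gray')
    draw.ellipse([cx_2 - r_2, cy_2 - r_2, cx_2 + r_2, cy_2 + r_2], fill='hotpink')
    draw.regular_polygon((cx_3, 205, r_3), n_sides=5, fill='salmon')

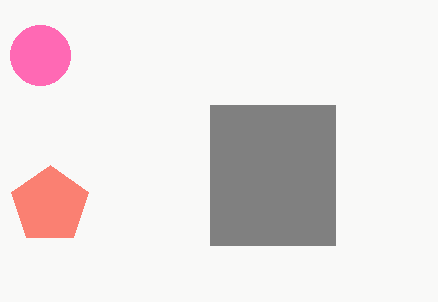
x0_1 = 210
y0_1 = 105
x1_1 = 335
y1_1 = 245
cx_2 = 40
cy_2 = 55
r_2 = 30
cx_3 = 50
r_3 = 40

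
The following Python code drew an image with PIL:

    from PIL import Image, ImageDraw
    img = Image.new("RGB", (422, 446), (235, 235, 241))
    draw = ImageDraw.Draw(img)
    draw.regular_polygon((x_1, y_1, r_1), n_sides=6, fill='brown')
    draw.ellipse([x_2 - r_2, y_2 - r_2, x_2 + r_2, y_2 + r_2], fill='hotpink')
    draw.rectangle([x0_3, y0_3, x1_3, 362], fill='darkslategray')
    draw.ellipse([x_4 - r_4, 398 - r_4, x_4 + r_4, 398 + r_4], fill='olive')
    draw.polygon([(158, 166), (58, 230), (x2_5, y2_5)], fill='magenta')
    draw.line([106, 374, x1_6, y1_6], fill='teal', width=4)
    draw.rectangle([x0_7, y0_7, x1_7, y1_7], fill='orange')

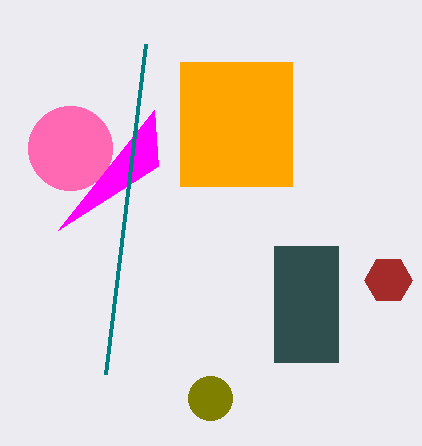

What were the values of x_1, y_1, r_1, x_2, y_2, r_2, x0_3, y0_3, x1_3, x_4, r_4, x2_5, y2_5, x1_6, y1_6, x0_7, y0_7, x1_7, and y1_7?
x_1 = 388, y_1 = 280, r_1 = 24, x_2 = 70, y_2 = 148, r_2 = 42, x0_3 = 274, y0_3 = 246, x1_3 = 338, x_4 = 210, r_4 = 22, x2_5 = 154, y2_5 = 110, x1_6 = 146, y1_6 = 44, x0_7 = 180, y0_7 = 62, x1_7 = 292, y1_7 = 186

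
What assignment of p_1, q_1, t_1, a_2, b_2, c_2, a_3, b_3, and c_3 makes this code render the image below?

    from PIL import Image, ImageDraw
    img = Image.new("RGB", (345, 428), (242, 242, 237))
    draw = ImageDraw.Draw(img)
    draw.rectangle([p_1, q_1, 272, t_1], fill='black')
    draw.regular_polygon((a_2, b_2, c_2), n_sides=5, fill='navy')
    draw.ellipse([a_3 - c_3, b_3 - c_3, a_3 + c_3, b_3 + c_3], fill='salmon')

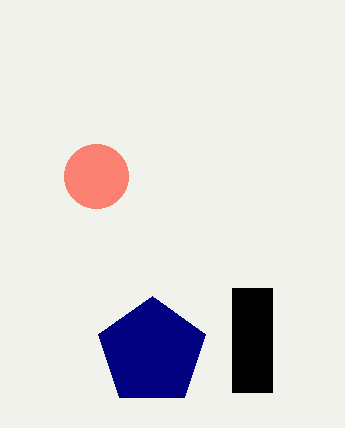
p_1 = 232, q_1 = 288, t_1 = 392, a_2 = 152, b_2 = 352, c_2 = 56, a_3 = 96, b_3 = 176, c_3 = 32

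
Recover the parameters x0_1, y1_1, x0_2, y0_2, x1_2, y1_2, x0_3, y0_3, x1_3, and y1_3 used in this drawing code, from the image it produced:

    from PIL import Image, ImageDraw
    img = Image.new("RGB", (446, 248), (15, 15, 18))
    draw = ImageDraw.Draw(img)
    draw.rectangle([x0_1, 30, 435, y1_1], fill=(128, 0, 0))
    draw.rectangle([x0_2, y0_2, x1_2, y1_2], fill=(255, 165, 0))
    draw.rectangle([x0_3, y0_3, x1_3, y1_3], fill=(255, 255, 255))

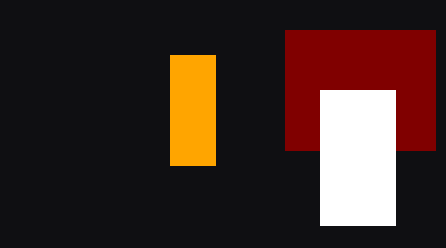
x0_1 = 285; y1_1 = 150; x0_2 = 170; y0_2 = 55; x1_2 = 215; y1_2 = 165; x0_3 = 320; y0_3 = 90; x1_3 = 395; y1_3 = 225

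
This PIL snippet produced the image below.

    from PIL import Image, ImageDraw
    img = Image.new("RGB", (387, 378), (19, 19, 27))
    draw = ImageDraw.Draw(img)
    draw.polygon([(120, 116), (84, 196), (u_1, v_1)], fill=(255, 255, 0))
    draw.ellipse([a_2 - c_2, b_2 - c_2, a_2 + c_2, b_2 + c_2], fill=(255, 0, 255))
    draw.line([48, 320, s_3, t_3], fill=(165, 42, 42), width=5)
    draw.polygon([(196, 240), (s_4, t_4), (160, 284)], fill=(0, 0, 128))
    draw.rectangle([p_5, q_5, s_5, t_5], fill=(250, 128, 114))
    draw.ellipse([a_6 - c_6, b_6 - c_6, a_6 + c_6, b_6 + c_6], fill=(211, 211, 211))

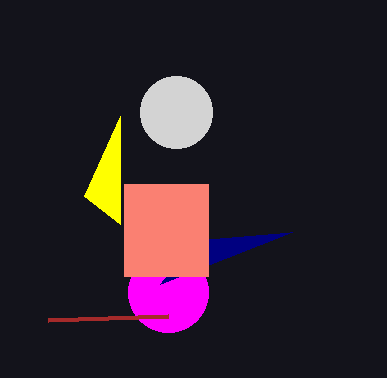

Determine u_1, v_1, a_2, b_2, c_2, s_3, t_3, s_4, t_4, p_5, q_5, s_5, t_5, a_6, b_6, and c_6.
u_1 = 120
v_1 = 224
a_2 = 168
b_2 = 292
c_2 = 40
s_3 = 168
t_3 = 316
s_4 = 292
t_4 = 232
p_5 = 124
q_5 = 184
s_5 = 208
t_5 = 276
a_6 = 176
b_6 = 112
c_6 = 36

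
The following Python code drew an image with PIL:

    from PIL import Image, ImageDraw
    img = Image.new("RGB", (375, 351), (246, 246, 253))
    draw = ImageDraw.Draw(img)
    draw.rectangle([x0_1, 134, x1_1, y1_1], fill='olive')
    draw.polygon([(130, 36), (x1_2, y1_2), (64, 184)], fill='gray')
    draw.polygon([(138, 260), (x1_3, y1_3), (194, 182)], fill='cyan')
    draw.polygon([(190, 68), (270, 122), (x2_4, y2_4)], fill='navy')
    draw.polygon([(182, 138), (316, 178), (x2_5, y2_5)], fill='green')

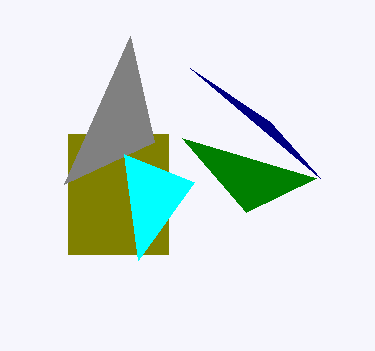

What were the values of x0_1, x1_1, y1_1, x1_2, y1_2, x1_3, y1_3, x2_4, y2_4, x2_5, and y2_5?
x0_1 = 68
x1_1 = 168
y1_1 = 254
x1_2 = 154
y1_2 = 142
x1_3 = 124
y1_3 = 154
x2_4 = 320
y2_4 = 178
x2_5 = 246
y2_5 = 212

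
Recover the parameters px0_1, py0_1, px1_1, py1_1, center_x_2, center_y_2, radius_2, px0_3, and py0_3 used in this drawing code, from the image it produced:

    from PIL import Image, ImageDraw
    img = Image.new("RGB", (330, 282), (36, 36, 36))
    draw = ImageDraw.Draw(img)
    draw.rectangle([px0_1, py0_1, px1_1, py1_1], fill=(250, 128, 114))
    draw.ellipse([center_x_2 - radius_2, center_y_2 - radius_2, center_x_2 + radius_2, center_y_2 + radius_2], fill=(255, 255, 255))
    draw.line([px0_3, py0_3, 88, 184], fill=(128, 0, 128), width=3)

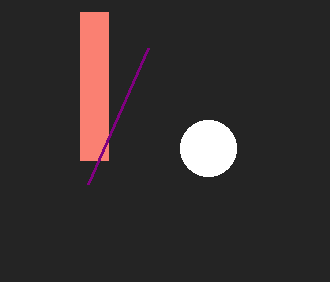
px0_1 = 80, py0_1 = 12, px1_1 = 108, py1_1 = 160, center_x_2 = 208, center_y_2 = 148, radius_2 = 28, px0_3 = 148, py0_3 = 48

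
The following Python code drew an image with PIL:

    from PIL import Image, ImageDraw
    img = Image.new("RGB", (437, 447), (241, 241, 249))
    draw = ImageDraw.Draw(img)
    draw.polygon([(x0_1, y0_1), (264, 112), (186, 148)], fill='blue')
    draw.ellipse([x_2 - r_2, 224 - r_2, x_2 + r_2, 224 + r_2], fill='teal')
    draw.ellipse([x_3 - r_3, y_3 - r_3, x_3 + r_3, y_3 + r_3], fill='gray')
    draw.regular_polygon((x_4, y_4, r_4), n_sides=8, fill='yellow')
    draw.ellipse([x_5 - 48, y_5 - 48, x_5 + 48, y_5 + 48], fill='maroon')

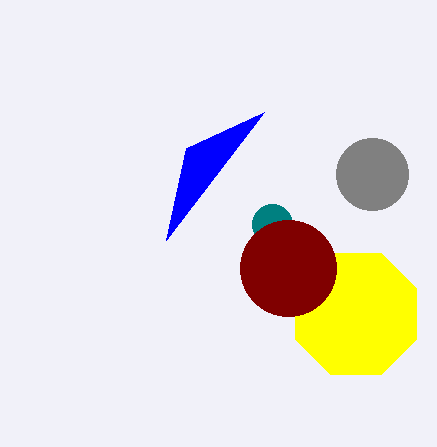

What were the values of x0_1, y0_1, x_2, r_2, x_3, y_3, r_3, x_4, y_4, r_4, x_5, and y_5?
x0_1 = 166; y0_1 = 240; x_2 = 272; r_2 = 20; x_3 = 372; y_3 = 174; r_3 = 36; x_4 = 356; y_4 = 314; r_4 = 66; x_5 = 288; y_5 = 268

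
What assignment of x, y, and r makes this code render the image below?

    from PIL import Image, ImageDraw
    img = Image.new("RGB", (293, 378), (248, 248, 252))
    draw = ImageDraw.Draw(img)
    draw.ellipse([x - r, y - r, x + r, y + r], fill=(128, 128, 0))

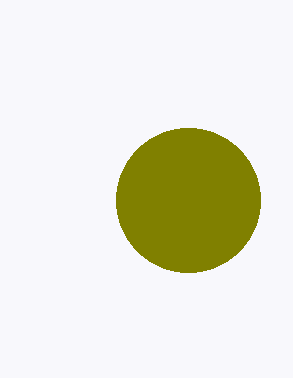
x = 188
y = 200
r = 72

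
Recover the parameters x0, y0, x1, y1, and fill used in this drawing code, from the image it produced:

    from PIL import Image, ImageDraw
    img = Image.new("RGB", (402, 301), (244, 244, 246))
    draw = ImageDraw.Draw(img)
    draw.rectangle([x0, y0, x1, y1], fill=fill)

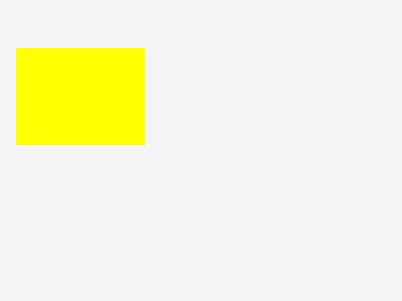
x0 = 16; y0 = 48; x1 = 144; y1 = 144; fill = 'yellow'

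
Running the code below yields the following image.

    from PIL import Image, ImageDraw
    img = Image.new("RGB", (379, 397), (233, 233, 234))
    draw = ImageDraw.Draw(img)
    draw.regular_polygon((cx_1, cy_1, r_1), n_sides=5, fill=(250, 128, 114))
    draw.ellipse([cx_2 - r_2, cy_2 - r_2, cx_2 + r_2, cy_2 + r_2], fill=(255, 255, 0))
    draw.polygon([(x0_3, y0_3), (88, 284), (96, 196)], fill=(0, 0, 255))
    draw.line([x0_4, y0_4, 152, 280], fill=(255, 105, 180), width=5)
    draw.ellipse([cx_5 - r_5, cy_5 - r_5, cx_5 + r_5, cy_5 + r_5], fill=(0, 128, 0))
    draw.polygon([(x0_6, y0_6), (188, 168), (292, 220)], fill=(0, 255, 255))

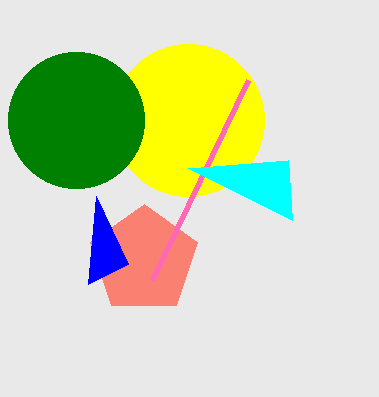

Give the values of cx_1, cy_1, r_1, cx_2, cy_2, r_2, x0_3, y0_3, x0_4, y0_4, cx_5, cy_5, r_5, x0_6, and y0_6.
cx_1 = 144, cy_1 = 260, r_1 = 56, cx_2 = 188, cy_2 = 120, r_2 = 76, x0_3 = 128, y0_3 = 264, x0_4 = 248, y0_4 = 80, cx_5 = 76, cy_5 = 120, r_5 = 68, x0_6 = 288, y0_6 = 160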